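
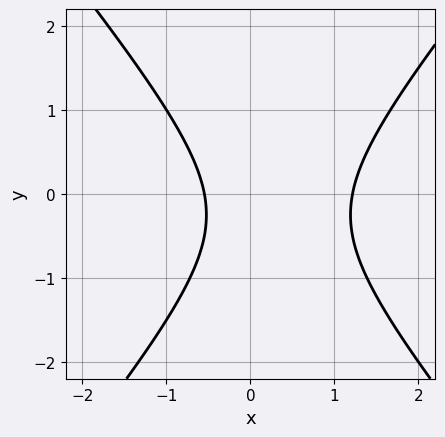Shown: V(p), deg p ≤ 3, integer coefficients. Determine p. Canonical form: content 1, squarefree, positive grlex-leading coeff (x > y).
3*x^2 - 2*y^2 - 2*x - y - 2

First, the degree is 2 — no degree-1 curve has this shape.
Then, reading off the gridlines: the curve avoids every integer y-axis point in the box.
Finally, the integer polynomial consistent with all of this is the stated p.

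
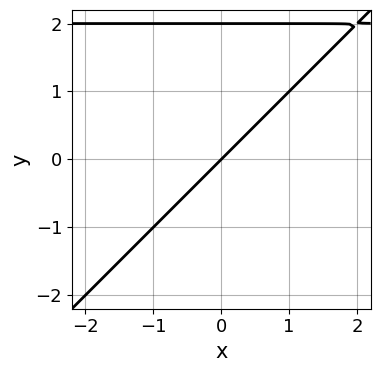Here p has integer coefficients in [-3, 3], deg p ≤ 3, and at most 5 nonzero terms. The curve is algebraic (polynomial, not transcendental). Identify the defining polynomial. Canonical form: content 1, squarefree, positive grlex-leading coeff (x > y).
1. The degree is 2 — the shape is more complex than any degree-1 curve.
2. From the axis intercepts and sections: among the integer gridlines, it crosses the y-axis at y ∈ {0, 2}; it crosses the x-axis at the gridline x = 0.
3. Putting this together gives p.

x*y - y^2 - 2*x + 2*y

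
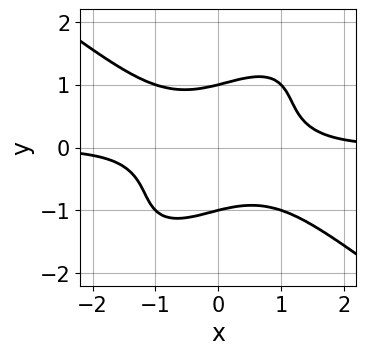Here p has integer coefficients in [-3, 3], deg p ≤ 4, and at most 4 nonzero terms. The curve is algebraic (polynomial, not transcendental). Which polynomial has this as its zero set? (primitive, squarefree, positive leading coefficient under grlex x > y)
x^3*y - x*y^3 + y^4 - 1

Degree: the shape is more complex than any degree-3 curve, so deg p = 4.
Reading off the gridlines: the y-axis gridline crossings are at y ∈ {-1, 1}; no x-intercept at any integer in the box.
Solving for integer coefficients yields p as stated.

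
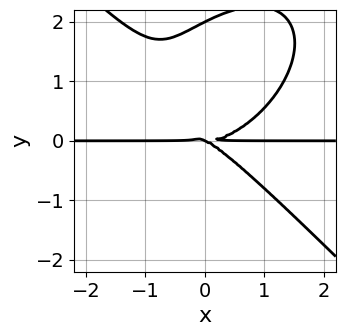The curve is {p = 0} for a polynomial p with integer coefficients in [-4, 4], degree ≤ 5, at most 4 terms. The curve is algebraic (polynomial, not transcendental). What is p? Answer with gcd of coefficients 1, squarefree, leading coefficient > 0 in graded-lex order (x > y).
x^3*y + y^4 - x*y^2 - 2*y^3

1. Degree: the shape is more complex than any degree-3 curve, so deg p = 4.
2. Against the integer gridlines: among the integer gridlines, it crosses the y-axis at y ∈ {0, 2}; the visible x-axis segment lies entirely on the curve.
3. The integer polynomial consistent with all of this is the stated p.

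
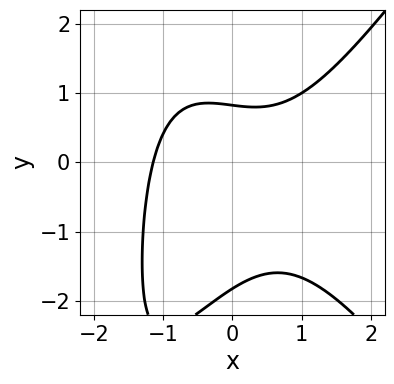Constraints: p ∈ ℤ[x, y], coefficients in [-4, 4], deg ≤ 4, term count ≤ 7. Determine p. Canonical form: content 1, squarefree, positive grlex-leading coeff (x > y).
2*x^3 - x*y^2 - 2*y^2 - 2*y + 3

1. The degree is 3 — the shape is more complex than any degree-2 curve.
2. Putting this together gives p.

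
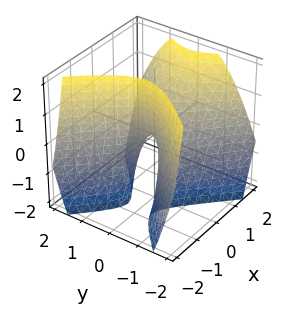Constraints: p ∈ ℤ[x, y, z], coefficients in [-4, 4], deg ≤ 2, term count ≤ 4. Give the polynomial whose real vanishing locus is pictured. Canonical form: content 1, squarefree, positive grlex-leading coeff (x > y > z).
(a) deg p = 2. No degree-1 surface has this shape.
(b) Against the integer gridlines: it crosses the x-axis at the gridline x = 0; it crosses the y-axis at the gridline y = 0; one z-axis crossing is at z = 0.
(c) Together with the visible shape, these determine p as stated.

3*x^2 - 2*x*z - 3*y^2 - z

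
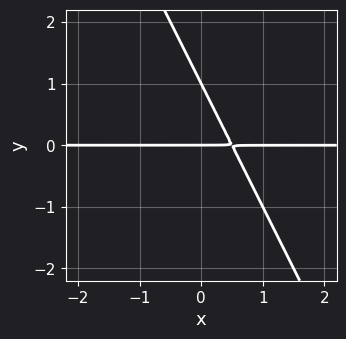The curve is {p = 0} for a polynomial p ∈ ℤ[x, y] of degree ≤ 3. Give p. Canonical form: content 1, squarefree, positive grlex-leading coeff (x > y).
(a) The degree is 2 — a generic line meets the curve in up to 2 points.
(b) From the visible intercepts: among the integer gridlines, it crosses the y-axis at y ∈ {0, 1}; every point of the x-axis in the box is on the curve.
(c) Matching integer coefficients to the picture gives p.

2*x*y + y^2 - y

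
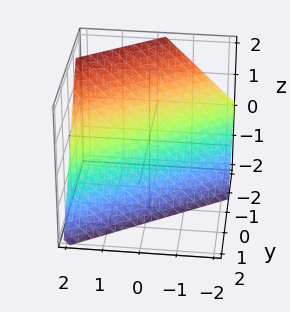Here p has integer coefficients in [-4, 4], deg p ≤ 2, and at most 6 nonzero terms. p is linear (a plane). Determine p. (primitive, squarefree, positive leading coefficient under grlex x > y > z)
First, the degree is 1 — the surface is flat (a plane).
Then, against the integer gridlines: it crosses the z-axis at the gridline z = -1; it meets the x-axis at x = 1 (among the integer gridlines).
Finally, assembling these constraints gives the stated polynomial.

2*x - 3*y - 2*z - 2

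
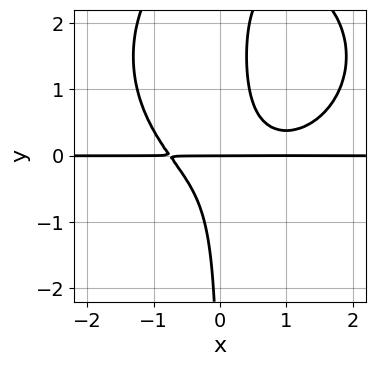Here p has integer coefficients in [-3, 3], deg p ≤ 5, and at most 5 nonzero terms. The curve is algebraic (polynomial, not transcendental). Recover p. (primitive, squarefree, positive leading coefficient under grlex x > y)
(a) deg p = 4. A generic line meets the curve in up to 4 points.
(b) Observable constraints: it meets the y-axis at y = 0 (among the integer gridlines); the visible x-axis segment lies entirely on the curve.
(c) The integer polynomial consistent with all of this is the stated p.

x^3*y + x*y^3 - x^2*y - 3*x*y^2 + y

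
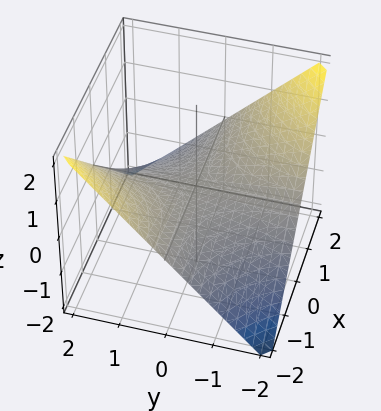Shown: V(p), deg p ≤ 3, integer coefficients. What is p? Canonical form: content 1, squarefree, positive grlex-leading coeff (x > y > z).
x*y + 2*z

1. Degree: a saddle surface; a quadric, so deg p = 2.
2. Reading off the gridlines: the visible y-axis segment lies entirely on the surface; it crosses the z-axis at the gridline z = 0; every point of the x-axis in the box is on the surface.
3. Matching integer coefficients to the picture gives p.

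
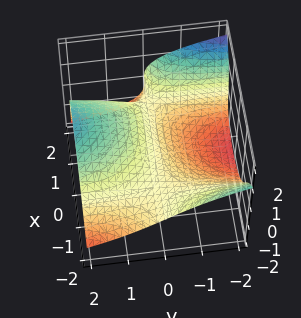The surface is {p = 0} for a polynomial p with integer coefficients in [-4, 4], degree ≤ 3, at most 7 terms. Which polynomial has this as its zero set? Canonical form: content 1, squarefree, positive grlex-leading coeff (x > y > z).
x^2*y + z^3 - x*z - 2*y + 2*z

Degree: no degree-2 surface has this shape, so deg p = 3.
Reading off the gridlines: one y-axis crossing is at y = 0; the visible x-axis segment lies entirely on the surface.
Together with the visible shape, these determine p as stated.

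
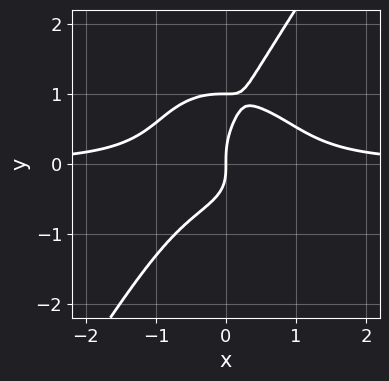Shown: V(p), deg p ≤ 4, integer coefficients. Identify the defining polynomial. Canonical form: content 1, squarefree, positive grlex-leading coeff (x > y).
3*x^3*y + 2*x*y^3 - 2*y^4 + 2*y^3 - 2*x

1. deg p = 4.
2. Reading off the gridlines: it crosses the x-axis at the gridline x = 0; among the integer gridlines, it crosses the y-axis at y ∈ {0, 1}.
3. Putting this together gives p.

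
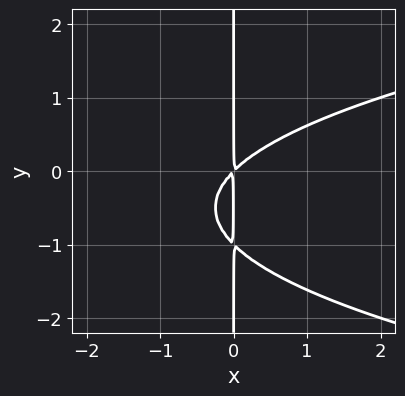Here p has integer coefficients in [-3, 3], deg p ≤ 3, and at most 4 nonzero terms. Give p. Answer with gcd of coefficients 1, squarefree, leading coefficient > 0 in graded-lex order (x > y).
x*y^2 - x^2 + x*y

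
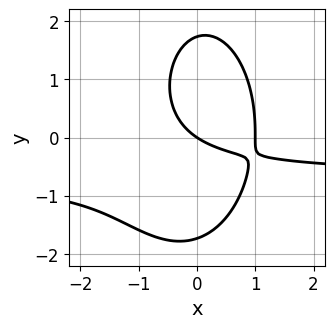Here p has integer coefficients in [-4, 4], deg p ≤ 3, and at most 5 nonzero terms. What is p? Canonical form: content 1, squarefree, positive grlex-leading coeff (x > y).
3*x^2*y + y^3 + 2*x^2 - 2*x - 3*y

1. deg p = 3. No degree-2 curve has this shape.
2. Checking where it meets the axes: among the integer gridlines, it crosses the x-axis at x ∈ {0, 1}; it crosses the y-axis at the gridline y = 0.
3. These observations pin down the coefficients.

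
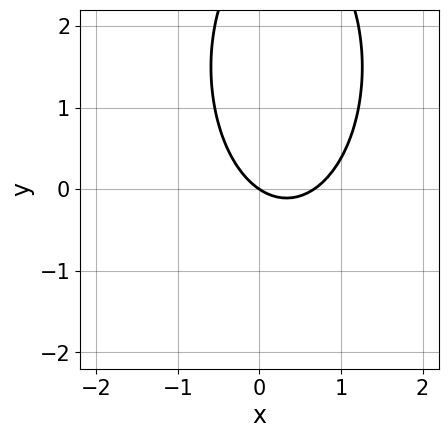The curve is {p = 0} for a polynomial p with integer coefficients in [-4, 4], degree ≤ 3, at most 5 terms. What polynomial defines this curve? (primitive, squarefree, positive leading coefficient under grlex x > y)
3*x^2 + y^2 - 2*x - 3*y

1. The degree is 2 — no degree-1 curve has this shape.
2. Against the integer gridlines: it meets the x-axis at x = 0 (among the integer gridlines); it crosses the y-axis at the gridline y = 0.
3. Assembling these constraints gives the stated polynomial.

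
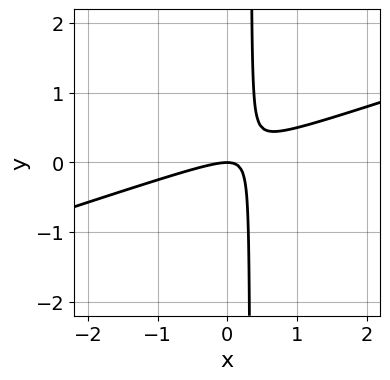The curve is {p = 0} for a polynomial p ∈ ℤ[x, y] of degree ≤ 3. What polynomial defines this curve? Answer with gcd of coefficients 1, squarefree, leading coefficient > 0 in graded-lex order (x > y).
x^2 - 3*x*y + y

(a) Degree: no degree-1 curve has this shape, so deg p = 2.
(b) Observable constraints: it meets the x-axis at x = 0 (among the integer gridlines); one y-axis crossing is at y = 0.
(c) Fitting integer coefficients to these (and the overall shape) gives p.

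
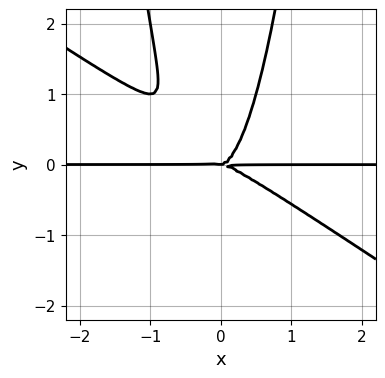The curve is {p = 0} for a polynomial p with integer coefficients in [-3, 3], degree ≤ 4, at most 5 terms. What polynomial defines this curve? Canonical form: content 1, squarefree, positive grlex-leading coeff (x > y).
2*x^3*y + 3*x^2*y^2 - y^3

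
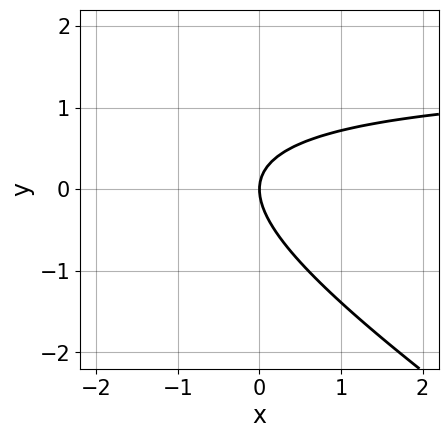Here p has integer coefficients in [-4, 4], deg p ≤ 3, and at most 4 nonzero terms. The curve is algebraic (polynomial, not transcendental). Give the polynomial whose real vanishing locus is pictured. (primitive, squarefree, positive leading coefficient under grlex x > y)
deg p = 2.
From the visible intercepts: it meets the x-axis at x = 0 (among the integer gridlines); one y-axis crossing is at y = 0.
Matching integer coefficients to the picture gives p.

2*x*y + 3*y^2 - 3*x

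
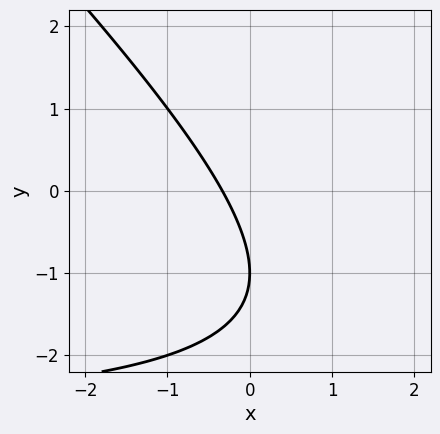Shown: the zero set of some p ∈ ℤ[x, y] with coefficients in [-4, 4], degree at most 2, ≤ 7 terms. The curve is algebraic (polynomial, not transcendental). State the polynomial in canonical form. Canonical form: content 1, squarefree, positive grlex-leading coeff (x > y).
1. The degree is 2 — no degree-1 curve has this shape.
2. From the visible intercepts: it crosses the y-axis at the gridline y = -1.
3. Assembling these constraints gives the stated polynomial.

x*y + y^2 + 3*x + 2*y + 1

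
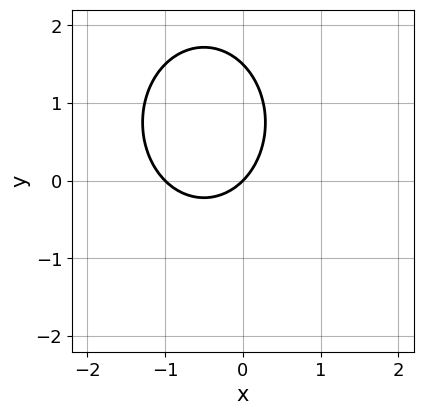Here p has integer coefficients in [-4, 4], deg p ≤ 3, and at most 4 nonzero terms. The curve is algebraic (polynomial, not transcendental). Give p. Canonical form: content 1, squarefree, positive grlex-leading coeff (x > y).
1. Degree: no degree-1 curve has this shape, so deg p = 2.
2. Checking where it meets the axes: one y-axis crossing is at y = 0; among the integer gridlines, it crosses the x-axis at x ∈ {-1, 0}.
3. Matching integer coefficients to the picture gives p.

3*x^2 + 2*y^2 + 3*x - 3*y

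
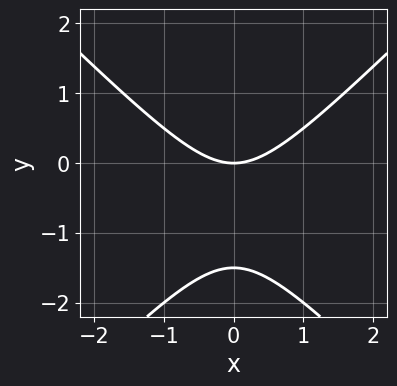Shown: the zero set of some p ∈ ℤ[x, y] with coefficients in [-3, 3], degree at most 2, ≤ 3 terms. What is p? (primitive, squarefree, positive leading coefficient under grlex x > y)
2*x^2 - 2*y^2 - 3*y

First, deg p = 2. A generic line meets the curve in up to 2 points.
Then, symmetries: the x ↦ −x reflection is a symmetry, so x appears only in even powers.
Then, from the visible intercepts: it meets the y-axis at y = 0 (among the integer gridlines); it crosses the x-axis at the gridline x = 0.
Finally, solving for integer coefficients yields p as stated.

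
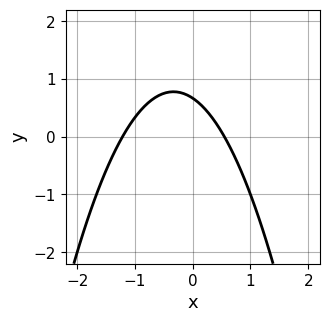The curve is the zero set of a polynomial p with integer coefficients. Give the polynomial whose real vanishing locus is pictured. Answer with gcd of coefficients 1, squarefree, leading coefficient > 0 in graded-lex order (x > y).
(a) Degree: a generic line meets the curve in up to 2 points, so deg p = 2.
(b) Solving for integer coefficients yields p as stated.

3*x^2 + 2*x + 3*y - 2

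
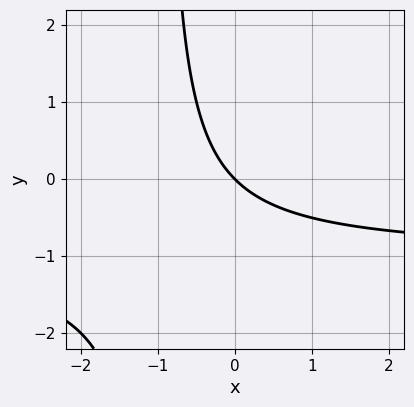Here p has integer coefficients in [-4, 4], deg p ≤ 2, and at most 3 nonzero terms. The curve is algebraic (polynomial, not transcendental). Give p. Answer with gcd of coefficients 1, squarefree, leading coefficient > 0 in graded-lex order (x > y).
x*y + x + y

1. Degree: a generic line meets the curve in up to 2 points, so deg p = 2.
2. Observable constraints: one y-axis crossing is at y = 0; it meets the x-axis at x = 0 (among the integer gridlines).
3. Together with the visible shape, these determine p as stated.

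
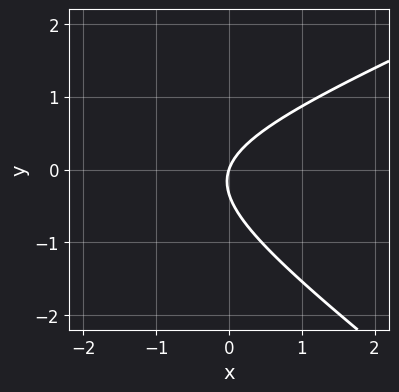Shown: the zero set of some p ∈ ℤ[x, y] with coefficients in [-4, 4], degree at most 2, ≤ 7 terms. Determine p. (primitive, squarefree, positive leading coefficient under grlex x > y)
x^2 - x*y - 3*y^2 + 3*x - y

First, the degree is 2 — the shape is more complex than any degree-1 curve.
Then, observable constraints: it meets the x-axis at x = 0 (among the integer gridlines); one y-axis crossing is at y = 0.
Finally, together with the visible shape, these determine p as stated.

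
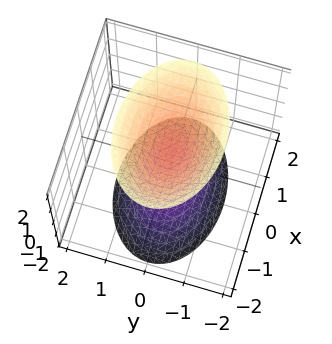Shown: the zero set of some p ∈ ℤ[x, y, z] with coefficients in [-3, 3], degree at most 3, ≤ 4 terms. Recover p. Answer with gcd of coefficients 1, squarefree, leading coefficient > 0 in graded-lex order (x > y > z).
First, there are 2 components.
Then, deg p = 2.
Then, symmetries: it's symmetric under y → −y, forcing even powers of y; mirror symmetry z ↦ −z ⇒ only even powers of z; mirror symmetry x ↦ −x ⇒ only even powers of x.
Next, from the axis intercepts and sections: the z-axis gridline crossings are at z ∈ {-1, 1}; the surface avoids every integer y-axis point in the box; the surface avoids every integer x-axis point in the box.
Finally, solving for integer coefficients yields p as stated.

x^2 + 2*y^2 - z^2 + 1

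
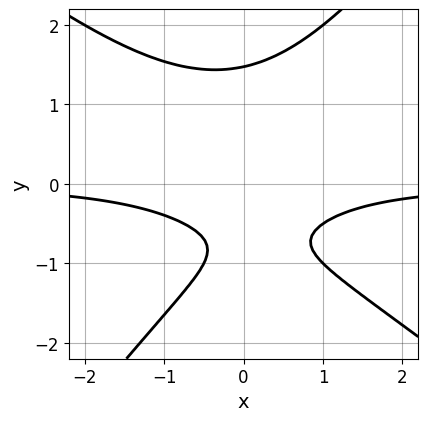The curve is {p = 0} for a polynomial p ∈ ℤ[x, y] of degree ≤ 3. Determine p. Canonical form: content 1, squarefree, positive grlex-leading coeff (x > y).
2*x^2*y + x*y^2 - 2*y^3 + 3*y + 2

(a) deg p = 3. No degree-2 curve has this shape.
(b) Observable constraints: it misses every integer gridline on the x-axis.
(c) Matching integer coefficients to the picture gives p.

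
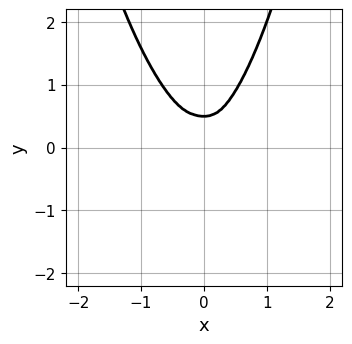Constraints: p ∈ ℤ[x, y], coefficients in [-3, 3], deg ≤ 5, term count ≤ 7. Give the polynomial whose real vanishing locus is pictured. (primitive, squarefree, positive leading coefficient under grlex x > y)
2*x^4 + x^3*y + 2*x^2*y^2 - 2*y^3 + y^2

First, deg p = 4. No degree-3 curve has this shape.
Finally, putting this together gives p.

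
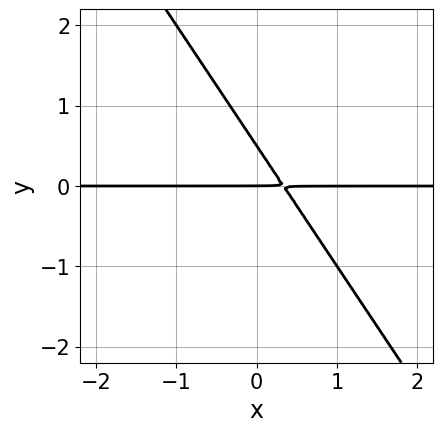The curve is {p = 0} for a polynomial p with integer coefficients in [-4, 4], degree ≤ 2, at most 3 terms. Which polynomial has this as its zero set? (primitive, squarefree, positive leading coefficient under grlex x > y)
3*x*y + 2*y^2 - y

First, deg p = 2.
Then, against the integer gridlines: it meets the y-axis at y = 0 (among the integer gridlines); the visible x-axis segment lies entirely on the curve.
Finally, together with the visible shape, these determine p as stated.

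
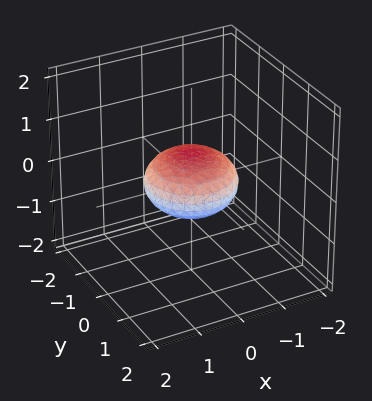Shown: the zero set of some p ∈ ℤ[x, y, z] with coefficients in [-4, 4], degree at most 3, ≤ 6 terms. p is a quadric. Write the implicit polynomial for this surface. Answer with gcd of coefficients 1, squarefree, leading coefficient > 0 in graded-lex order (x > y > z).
x^2 + y^2 + 2*z^2 - 1

1. Degree: a closed, bounded, convex surface; a quadric, so deg p = 2.
2. Symmetries: it's symmetric under z → −z, forcing even powers of z; the z-axis is an axis of rotation, so x and y enter only as x² + y².
3. From the visible intercepts: a circular section at z = 0 has radius exactly 1; the x-axis gridline crossings are at x ∈ {-1, 1}.
4. Solving for integer coefficients yields p as stated. Check: (0, -1, 0) on the y-axis lies on the surface, and p(0, -1, 0) = 0. ✓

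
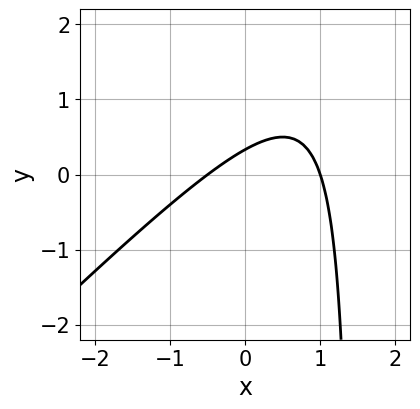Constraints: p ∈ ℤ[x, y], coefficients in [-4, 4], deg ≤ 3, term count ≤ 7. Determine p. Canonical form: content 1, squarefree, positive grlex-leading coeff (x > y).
The degree is 2 — a generic line meets the curve in up to 2 points.
Observable constraints: it meets the x-axis at x = 1 (among the integer gridlines).
Putting this together gives p.

2*x^2 - 2*x*y - x + 3*y - 1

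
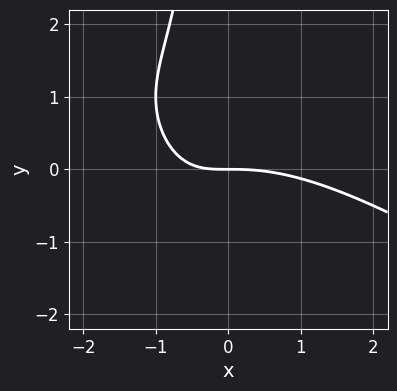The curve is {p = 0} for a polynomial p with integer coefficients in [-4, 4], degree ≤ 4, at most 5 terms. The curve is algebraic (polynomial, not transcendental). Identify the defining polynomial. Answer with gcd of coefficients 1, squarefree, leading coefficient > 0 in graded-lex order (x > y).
First, degree: the shape is more complex than any degree-2 curve, so deg p = 3.
Then, from the visible intercepts: it crosses the x-axis at the gridline x = 0; one y-axis crossing is at y = 0.
Finally, putting this together gives p.

x^3 + 2*x^2*y + x*y^2 + 3*x*y + 3*y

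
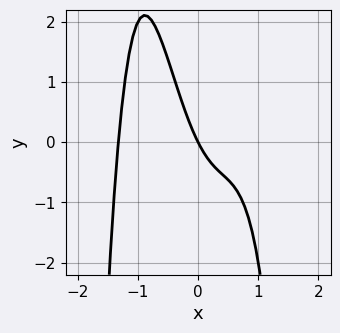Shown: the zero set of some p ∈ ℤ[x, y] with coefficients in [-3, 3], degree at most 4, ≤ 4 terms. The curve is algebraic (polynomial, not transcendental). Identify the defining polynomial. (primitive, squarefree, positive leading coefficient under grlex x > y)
2*x^4 - 2*x^2 + 2*x + y

(a) The degree is 4 — a generic line meets the curve in up to 4 points.
(b) Checking where it meets the axes: one y-axis crossing is at y = 0; one x-axis crossing is at x = 0.
(c) Fitting integer coefficients to these (and the overall shape) gives p.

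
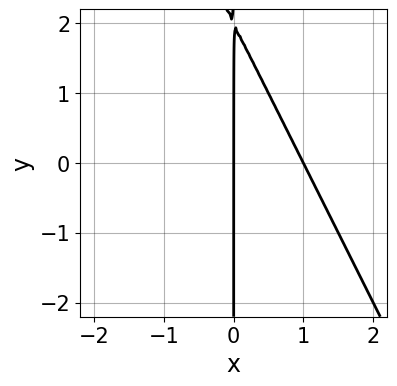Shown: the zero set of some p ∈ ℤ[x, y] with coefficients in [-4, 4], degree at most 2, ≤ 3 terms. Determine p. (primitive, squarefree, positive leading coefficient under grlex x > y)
2*x^2 + x*y - 2*x

1. deg p = 2. No degree-1 curve has this shape.
2. From the axis intercepts and sections: among the integer gridlines, it crosses the x-axis at x ∈ {0, 1}; the visible y-axis segment lies entirely on the curve.
3. Fitting integer coefficients to these (and the overall shape) gives p.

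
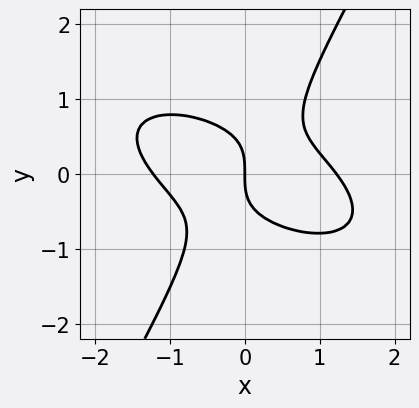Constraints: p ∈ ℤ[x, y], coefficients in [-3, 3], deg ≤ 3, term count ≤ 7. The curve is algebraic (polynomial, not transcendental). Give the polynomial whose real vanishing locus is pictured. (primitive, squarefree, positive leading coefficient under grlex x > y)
2*x^3 + 3*x^2*y + 3*x*y^2 - 3*y^3 - 3*x

(a) The degree is 3 — no degree-2 curve has this shape.
(b) From the axis intercepts and sections: one x-axis crossing is at x = 0; it meets the y-axis at y = 0 (among the integer gridlines).
(c) Solving for integer coefficients yields p as stated.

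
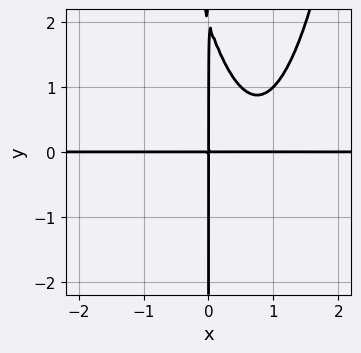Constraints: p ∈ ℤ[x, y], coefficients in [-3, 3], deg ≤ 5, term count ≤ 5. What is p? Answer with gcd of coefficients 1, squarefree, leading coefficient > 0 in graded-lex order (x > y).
2*x^3*y - 3*x^2*y - x*y^2 + 2*x*y

deg p = 4. No degree-3 curve has this shape.
From the axis intercepts and sections: every point of the y-axis in the box is on the curve; the visible x-axis segment lies entirely on the curve.
These observations pin down the coefficients.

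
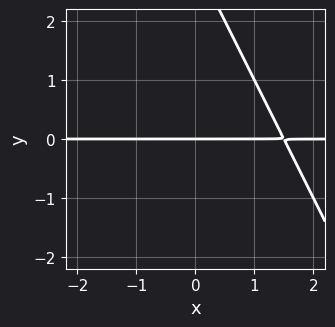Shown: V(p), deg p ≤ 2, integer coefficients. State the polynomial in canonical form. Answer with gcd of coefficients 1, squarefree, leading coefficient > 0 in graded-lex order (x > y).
2*x*y + y^2 - 3*y

(a) The degree is 2 — the shape is more complex than any degree-1 curve.
(b) Observable constraints: every point of the x-axis in the box is on the curve; one y-axis crossing is at y = 0.
(c) These observations pin down the coefficients.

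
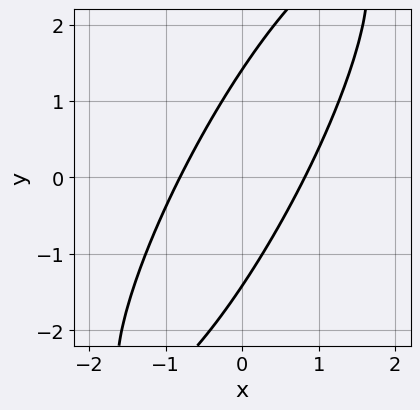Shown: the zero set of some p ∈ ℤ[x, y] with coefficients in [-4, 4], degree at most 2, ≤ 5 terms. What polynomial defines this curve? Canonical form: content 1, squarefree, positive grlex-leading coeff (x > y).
First, deg p = 2. No degree-1 curve has this shape.
Finally, putting this together gives p.

3*x^2 - 3*x*y + y^2 - 2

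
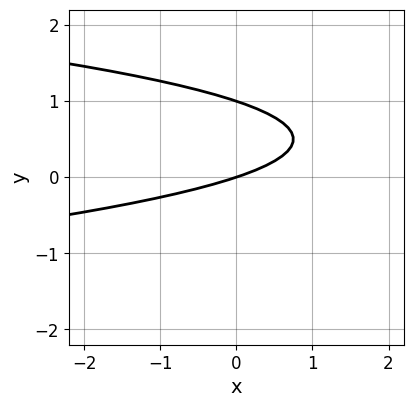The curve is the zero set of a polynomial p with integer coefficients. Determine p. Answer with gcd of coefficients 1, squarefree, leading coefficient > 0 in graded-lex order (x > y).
1. Degree: the shape is more complex than any degree-1 curve, so deg p = 2.
2. From the visible intercepts: among the integer gridlines, it crosses the y-axis at y ∈ {0, 1}; it crosses the x-axis at the gridline x = 0.
3. The integer polynomial consistent with all of this is the stated p.

3*y^2 + x - 3*y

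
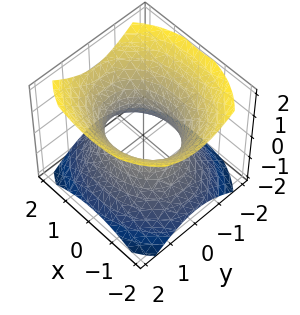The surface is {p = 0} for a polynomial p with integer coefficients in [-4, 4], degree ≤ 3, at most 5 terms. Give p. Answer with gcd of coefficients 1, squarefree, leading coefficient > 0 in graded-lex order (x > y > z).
2*x^2 + 3*y^2 - 3*z^2 - 3

First, degree: an hourglass — one-sheet hyperboloid; a quadric, so deg p = 2.
Then, symmetries: the z ↦ −z reflection is a symmetry, so z appears only in even powers; mirror symmetry x ↦ −x ⇒ only even powers of x; mirror symmetry y ↦ −y ⇒ only even powers of y.
Then, reading off the gridlines: among the integer gridlines, it crosses the y-axis at y ∈ {-1, 1}; it misses every integer gridline on the z-axis.
Finally, these observations pin down the coefficients.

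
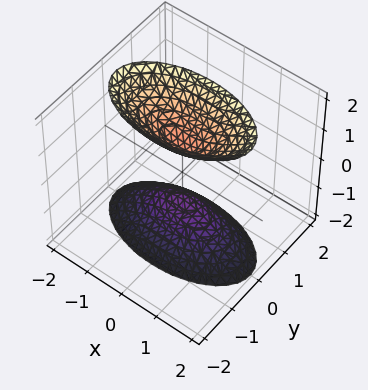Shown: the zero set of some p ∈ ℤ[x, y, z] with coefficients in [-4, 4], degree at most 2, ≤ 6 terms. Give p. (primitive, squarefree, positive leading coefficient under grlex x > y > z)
x^2 + 3*y^2 - z^2 + 1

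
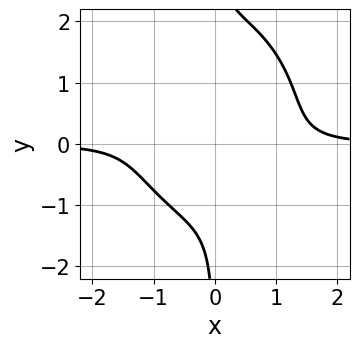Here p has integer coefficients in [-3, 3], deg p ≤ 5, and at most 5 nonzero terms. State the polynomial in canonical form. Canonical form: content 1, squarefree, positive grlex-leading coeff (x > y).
3*x^3*y + 2*x*y^3 - 2*x*y^2 - 3*x*y - 2

First, the degree is 4 — a generic line meets the curve in up to 4 points.
Then, reading off the gridlines: it misses every integer gridline on the y-axis; no x-intercept at any integer in the box.
Finally, together with the visible shape, these determine p as stated.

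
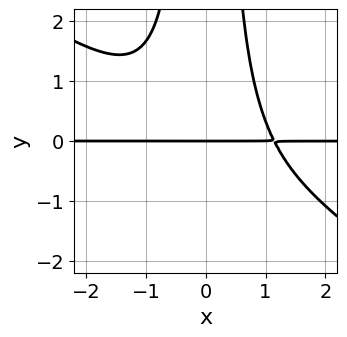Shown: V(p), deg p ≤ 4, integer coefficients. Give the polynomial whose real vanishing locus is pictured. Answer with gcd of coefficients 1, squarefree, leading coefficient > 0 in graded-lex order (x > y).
2*x^3*y + 3*x^2*y^2 - 3*y

deg p = 4.
From the axis intercepts and sections: the visible x-axis segment lies entirely on the curve; it meets the y-axis at y = 0 (among the integer gridlines).
Together with the visible shape, these determine p as stated.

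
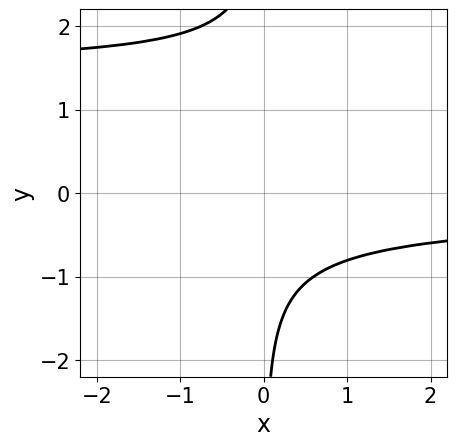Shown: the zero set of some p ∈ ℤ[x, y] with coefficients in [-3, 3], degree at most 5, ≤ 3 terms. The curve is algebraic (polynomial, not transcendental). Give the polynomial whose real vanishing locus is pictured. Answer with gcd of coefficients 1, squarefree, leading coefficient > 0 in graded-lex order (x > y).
1. The degree is 4 — the shape is more complex than any degree-3 curve.
2. From the visible intercepts: no y-intercept at any integer in the box; it misses every integer gridline on the x-axis.
3. Solving for integer coefficients yields p as stated.

2*x*y^3 - 3*x*y^2 + 3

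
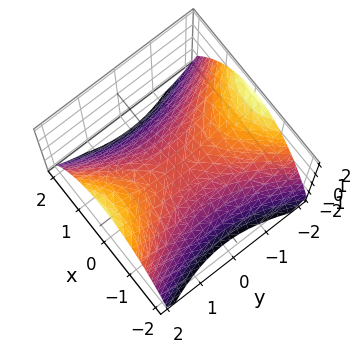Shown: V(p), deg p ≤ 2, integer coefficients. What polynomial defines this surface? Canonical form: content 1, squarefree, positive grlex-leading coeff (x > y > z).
2*x^2 - y^2 + 3*z

Degree: a saddle surface; a quadric, so deg p = 2.
Symmetries: the y ↦ −y reflection is a symmetry, so y appears only in even powers; mirror symmetry x ↦ −x ⇒ only even powers of x.
Checking where it meets the axes: it crosses the x-axis at the gridline x = 0; it crosses the y-axis at the gridline y = 0; it crosses the z-axis at the gridline z = 0.
The integer polynomial consistent with all of this is the stated p.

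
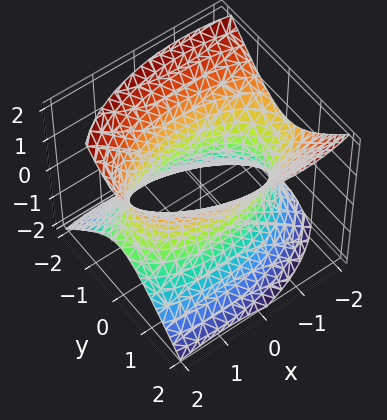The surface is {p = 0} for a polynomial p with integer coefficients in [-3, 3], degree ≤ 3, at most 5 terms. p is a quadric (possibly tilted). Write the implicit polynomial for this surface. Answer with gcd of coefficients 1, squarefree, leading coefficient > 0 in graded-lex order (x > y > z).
First, degree: the shape is more complex than any degree-1 surface, so deg p = 2.
Next, checking where it meets the axes: no z-intercept at any integer in the box; the y-axis gridline crossings are at y ∈ {-1, 1}.
Finally, matching integer coefficients to the picture gives p.

x^2 + x*z + 3*y^2 - 2*z^2 - 3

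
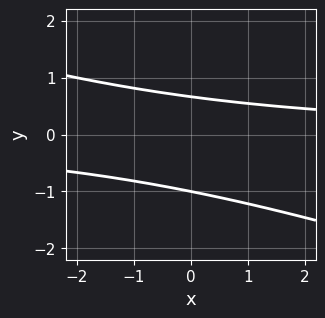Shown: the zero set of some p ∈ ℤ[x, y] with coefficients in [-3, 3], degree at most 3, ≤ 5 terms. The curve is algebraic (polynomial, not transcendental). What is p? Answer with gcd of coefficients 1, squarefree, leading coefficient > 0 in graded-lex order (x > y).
x*y + 3*y^2 + y - 2

Degree: a generic line meets the curve in up to 2 points, so deg p = 2.
From the axis intercepts and sections: one y-axis crossing is at y = -1; it misses every integer gridline on the x-axis.
Solving for integer coefficients yields p as stated.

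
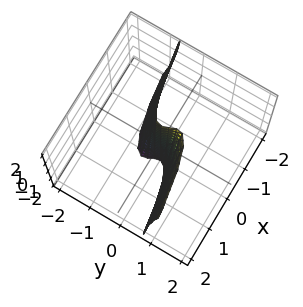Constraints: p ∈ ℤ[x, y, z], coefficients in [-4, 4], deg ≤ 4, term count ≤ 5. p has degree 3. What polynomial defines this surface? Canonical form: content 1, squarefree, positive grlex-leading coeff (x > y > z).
The degree is 3 — the shape is more complex than any degree-2 surface.
From the visible intercepts: one y-axis crossing is at y = 0; the visible z-axis segment lies entirely on the surface; it crosses the x-axis at the gridline x = 0.
Together with the visible shape, these determine p as stated.

3*y^3 - y^2*z - x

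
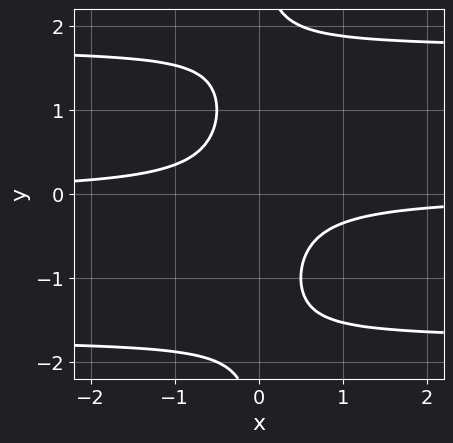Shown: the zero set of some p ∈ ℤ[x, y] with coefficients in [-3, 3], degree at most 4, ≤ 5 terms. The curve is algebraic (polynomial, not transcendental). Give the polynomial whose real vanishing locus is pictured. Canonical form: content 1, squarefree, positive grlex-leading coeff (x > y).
The degree is 4 — the shape is more complex than any degree-3 curve.
Reading off the gridlines: the curve avoids every integer y-axis point in the box; no x-intercept at any integer in the box.
Solving for integer coefficients yields p as stated.

x*y^3 - 3*x*y - 1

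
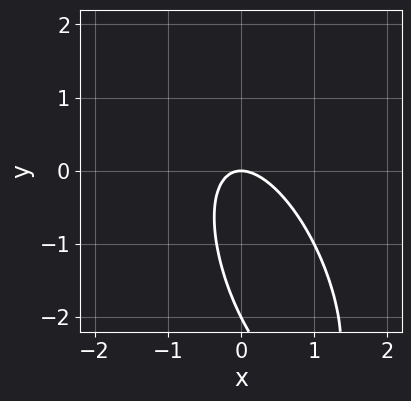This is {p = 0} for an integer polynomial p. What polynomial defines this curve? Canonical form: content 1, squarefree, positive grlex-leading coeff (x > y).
deg p = 2. The shape is more complex than any degree-1 curve.
Checking where it meets the axes: it meets the x-axis at x = 0 (among the integer gridlines); among the integer gridlines, it crosses the y-axis at y ∈ {-2, 0}.
Assembling these constraints gives the stated polynomial.

3*x^2 + 2*x*y + y^2 + 2*y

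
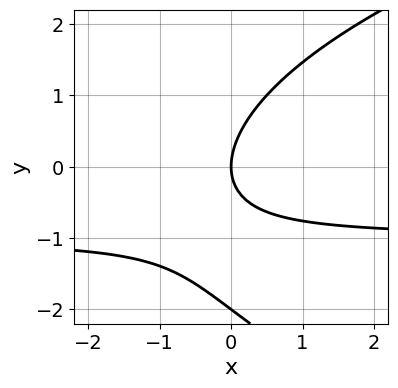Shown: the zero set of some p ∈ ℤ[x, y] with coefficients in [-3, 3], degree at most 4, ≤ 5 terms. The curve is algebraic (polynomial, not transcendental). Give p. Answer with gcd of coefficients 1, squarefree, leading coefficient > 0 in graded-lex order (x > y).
1. Degree: a generic line meets the curve in up to 3 points, so deg p = 3.
2. Reading off the gridlines: the y-axis gridline crossings are at y ∈ {-2, 0}; it meets the x-axis at x = 0 (among the integer gridlines).
3. Fitting integer coefficients to these (and the overall shape) gives p.

y^3 - 3*x*y + 2*y^2 - 3*x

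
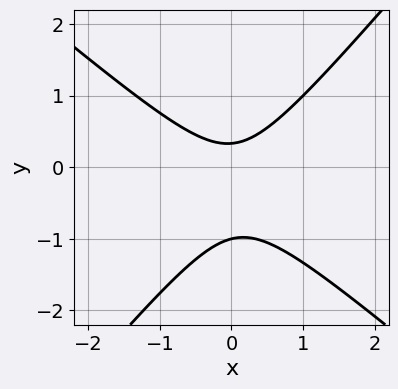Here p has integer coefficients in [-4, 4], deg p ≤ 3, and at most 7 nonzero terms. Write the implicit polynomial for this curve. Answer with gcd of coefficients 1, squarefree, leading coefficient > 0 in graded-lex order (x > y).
(a) deg p = 2. No degree-1 curve has this shape.
(b) From the axis intercepts and sections: no x-intercept at any integer in the box; it crosses the y-axis at the gridline y = -1.
(c) Fitting integer coefficients to these (and the overall shape) gives p.

3*x^2 + x*y - 3*y^2 - 2*y + 1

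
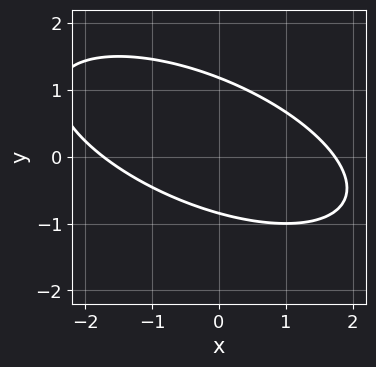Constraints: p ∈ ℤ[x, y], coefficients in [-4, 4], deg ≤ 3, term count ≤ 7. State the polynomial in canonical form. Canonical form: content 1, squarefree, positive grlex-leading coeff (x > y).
x^2 + 2*x*y + 3*y^2 - y - 3

First, deg p = 2. No degree-1 curve has this shape.
Finally, solving for integer coefficients yields p as stated.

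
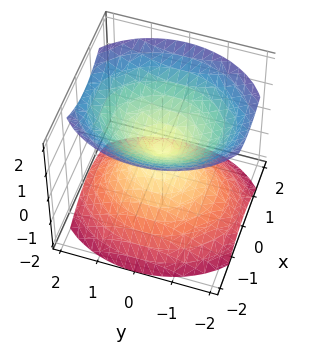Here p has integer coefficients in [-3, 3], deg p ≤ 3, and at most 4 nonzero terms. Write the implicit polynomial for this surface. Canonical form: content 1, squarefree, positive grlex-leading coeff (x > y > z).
3*x^2 + 2*y^2 - 3*z^2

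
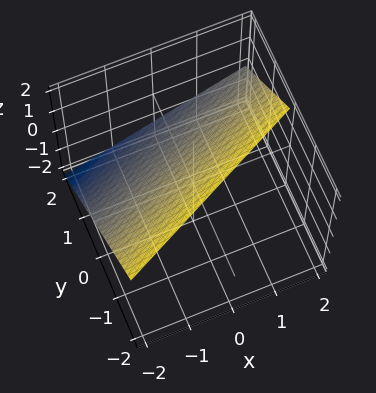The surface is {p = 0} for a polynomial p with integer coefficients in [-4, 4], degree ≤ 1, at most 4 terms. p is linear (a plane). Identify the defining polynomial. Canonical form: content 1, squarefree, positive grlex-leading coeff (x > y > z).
(a) deg p = 1. Every cross-section is a straight line — this is a plane.
(b) Against the integer gridlines: one y-axis crossing is at y = 1; it crosses the z-axis at the gridline z = 1; it crosses the x-axis at the gridline x = -2.
(c) Fitting integer coefficients to these (and the overall shape) gives p.

x - 2*y - 2*z + 2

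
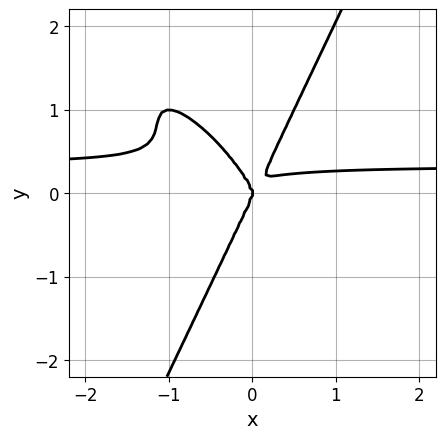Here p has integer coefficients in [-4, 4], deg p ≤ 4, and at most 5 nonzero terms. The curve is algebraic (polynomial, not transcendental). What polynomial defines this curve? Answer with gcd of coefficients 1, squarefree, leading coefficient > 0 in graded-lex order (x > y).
3*x^3*y + 3*x^2*y^2 - y^4 - x^3

First, degree: a generic line meets the curve in up to 4 points, so deg p = 4.
Then, reading off the gridlines: one y-axis crossing is at y = 0; one x-axis crossing is at x = 0.
Finally, the integer polynomial consistent with all of this is the stated p.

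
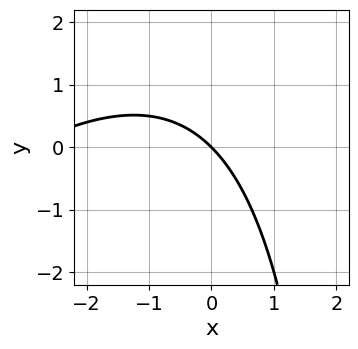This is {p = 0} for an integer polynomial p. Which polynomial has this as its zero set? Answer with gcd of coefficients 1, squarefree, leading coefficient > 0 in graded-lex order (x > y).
Degree: the shape is more complex than any degree-1 curve, so deg p = 2.
Reading off the gridlines: it meets the y-axis at y = 0 (among the integer gridlines); it meets the x-axis at x = 0 (among the integer gridlines).
Fitting integer coefficients to these (and the overall shape) gives p.

x^2 - x*y + 3*x + 3*y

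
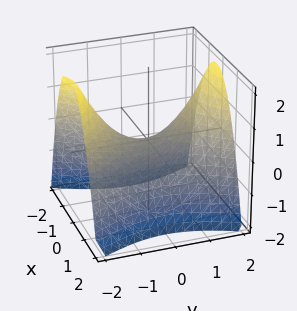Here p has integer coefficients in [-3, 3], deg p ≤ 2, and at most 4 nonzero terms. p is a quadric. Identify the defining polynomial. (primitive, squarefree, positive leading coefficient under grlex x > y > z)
2*x^2 - y^2 + 2*z

(a) Degree: a saddle surface; a quadric, so deg p = 2.
(b) Symmetries: it's symmetric under y → −y, forcing even powers of y; it's symmetric under x → −x, forcing even powers of x.
(c) From the axis intercepts and sections: it crosses the z-axis at the gridline z = 0; one y-axis crossing is at y = 0.
(d) Matching integer coefficients to the picture gives p.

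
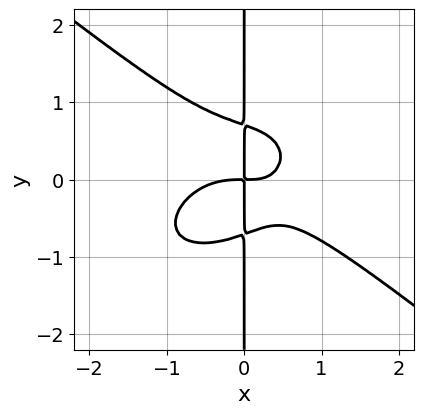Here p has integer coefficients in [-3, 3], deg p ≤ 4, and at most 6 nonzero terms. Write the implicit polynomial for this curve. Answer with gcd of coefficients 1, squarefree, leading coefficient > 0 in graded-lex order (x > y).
deg p = 4. The shape is more complex than any degree-3 curve.
From the visible intercepts: every point of the y-axis in the box is on the curve.
Matching integer coefficients to the picture gives p.

x^4 + 2*x*y^3 + x^2*y - x*y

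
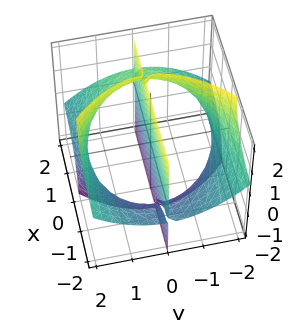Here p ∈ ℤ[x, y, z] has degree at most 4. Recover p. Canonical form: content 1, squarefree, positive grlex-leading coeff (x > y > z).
2*x*y*z + y^3 - 3*y

There are 2 components. They look like related sheets of one shape, so recover p as a whole.
Degree: the shape is more complex than any degree-2 surface, so deg p = 3.
Reading off the gridlines: it meets the y-axis at y = 0 (among the integer gridlines); the visible x-axis segment lies entirely on the surface; every point of the z-axis in the box is on the surface.
Solving for integer coefficients yields p as stated.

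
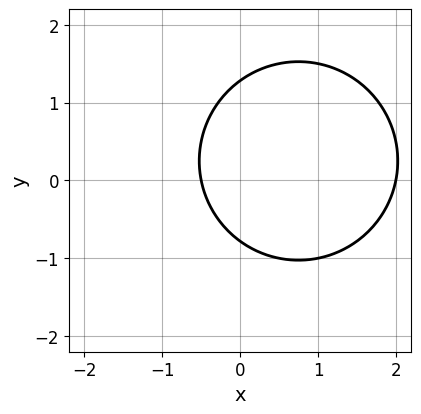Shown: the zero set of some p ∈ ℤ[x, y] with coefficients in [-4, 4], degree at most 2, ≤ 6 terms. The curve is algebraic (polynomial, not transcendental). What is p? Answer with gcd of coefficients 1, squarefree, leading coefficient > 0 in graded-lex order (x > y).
2*x^2 + 2*y^2 - 3*x - y - 2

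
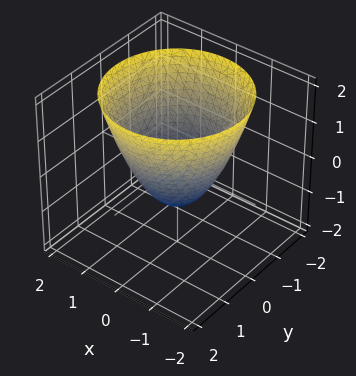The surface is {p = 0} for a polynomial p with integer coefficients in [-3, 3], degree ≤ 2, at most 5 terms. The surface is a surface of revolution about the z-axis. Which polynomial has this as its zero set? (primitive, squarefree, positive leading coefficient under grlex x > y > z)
deg p = 2. A generic line meets the surface in up to 2 points.
By symmetry, every cross-section ⟂ z is a circle, so x, y appear only via x² + y².
From the axis intercepts and sections: among the integer gridlines, it crosses the y-axis at y ∈ {-1, 1}; among the integer gridlines, it crosses the x-axis at x ∈ {-1, 1}.
Matching integer coefficients to the picture gives p. Check: (0, 0, -1) on the z-axis lies on the surface, and p(0, 0, -1) = 0. ✓

x^2 + y^2 - z - 1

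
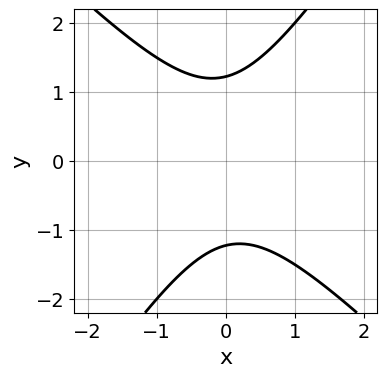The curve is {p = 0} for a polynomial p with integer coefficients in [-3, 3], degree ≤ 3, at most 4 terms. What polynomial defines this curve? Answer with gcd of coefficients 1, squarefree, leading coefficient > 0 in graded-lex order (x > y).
1. deg p = 2. The shape is more complex than any degree-1 curve.
2. Reading off the gridlines: no x-intercept at any integer in the box.
3. Fitting integer coefficients to these (and the overall shape) gives p.

3*x^2 + x*y - 2*y^2 + 3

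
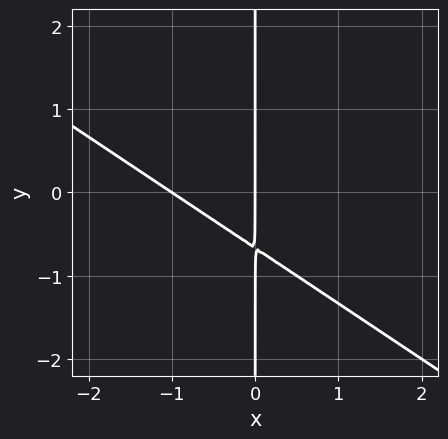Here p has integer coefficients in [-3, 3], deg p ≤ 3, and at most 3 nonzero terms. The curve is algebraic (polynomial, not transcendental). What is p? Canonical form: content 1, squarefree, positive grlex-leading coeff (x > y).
2*x^2 + 3*x*y + 2*x

1. deg p = 2. The shape is more complex than any degree-1 curve.
2. Observable constraints: among the integer gridlines, it crosses the x-axis at x ∈ {-1, 0}; the visible y-axis segment lies entirely on the curve.
3. Fitting integer coefficients to these (and the overall shape) gives p.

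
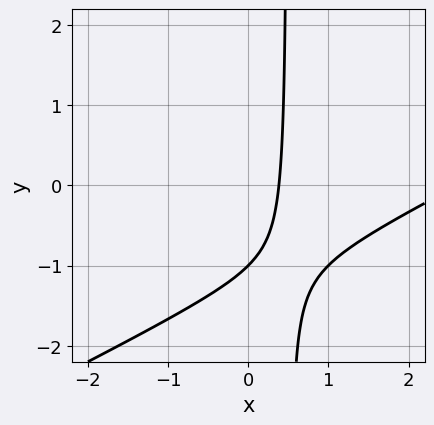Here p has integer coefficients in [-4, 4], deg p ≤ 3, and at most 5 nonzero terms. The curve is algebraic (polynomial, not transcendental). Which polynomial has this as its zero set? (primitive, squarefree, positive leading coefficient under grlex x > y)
x^2 - 2*x*y - 3*x + y + 1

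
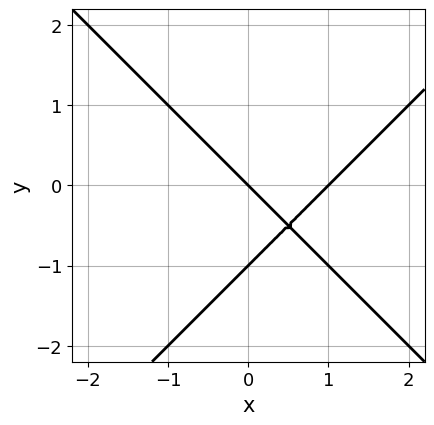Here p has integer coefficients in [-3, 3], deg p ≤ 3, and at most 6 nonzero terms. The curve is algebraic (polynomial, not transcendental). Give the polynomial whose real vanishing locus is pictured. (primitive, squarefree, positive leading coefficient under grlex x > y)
x^2 - y^2 - x - y

First, deg p = 2.
Next, observable constraints: among the integer gridlines, it crosses the x-axis at x ∈ {0, 1}; among the integer gridlines, it crosses the y-axis at y ∈ {-1, 0}.
Finally, these observations pin down the coefficients.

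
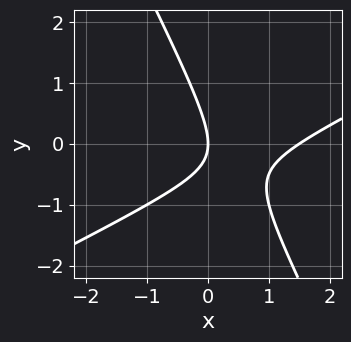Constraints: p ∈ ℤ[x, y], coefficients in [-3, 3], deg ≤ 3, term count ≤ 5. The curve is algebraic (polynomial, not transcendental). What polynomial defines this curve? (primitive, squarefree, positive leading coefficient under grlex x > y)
2*x^2 - 3*x*y - 2*y^2 - 3*x

(a) Degree: a generic line meets the curve in up to 2 points, so deg p = 2.
(b) Against the integer gridlines: it crosses the x-axis at the gridline x = 0; it meets the y-axis at y = 0 (among the integer gridlines).
(c) These observations pin down the coefficients.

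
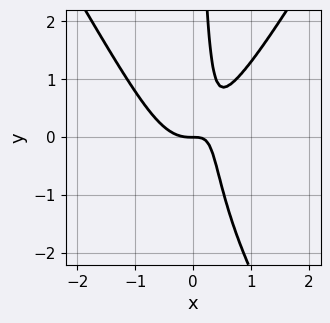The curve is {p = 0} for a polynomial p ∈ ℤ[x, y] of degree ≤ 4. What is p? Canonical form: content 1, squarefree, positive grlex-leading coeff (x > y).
(a) The degree is 3 — a generic line meets the curve in up to 3 points.
(b) Checking where it meets the axes: it meets the x-axis at x = 0 (among the integer gridlines); one y-axis crossing is at y = 0.
(c) These observations pin down the coefficients.

3*x^3 - x*y^2 - 2*x*y + y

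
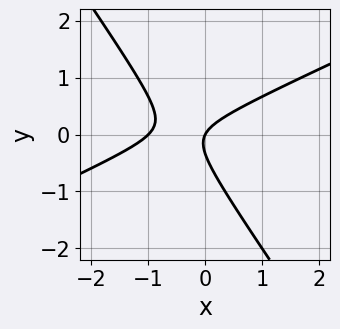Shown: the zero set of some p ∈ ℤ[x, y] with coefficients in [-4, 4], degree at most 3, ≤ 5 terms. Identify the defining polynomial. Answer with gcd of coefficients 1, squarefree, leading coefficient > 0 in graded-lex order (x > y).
2*x^2 - 3*x*y - 3*y^2 + 2*x - y

(a) The degree is 2 — a generic line meets the curve in up to 2 points.
(b) Against the integer gridlines: among the integer gridlines, it crosses the x-axis at x ∈ {-1, 0}; one y-axis crossing is at y = 0.
(c) Assembling these constraints gives the stated polynomial.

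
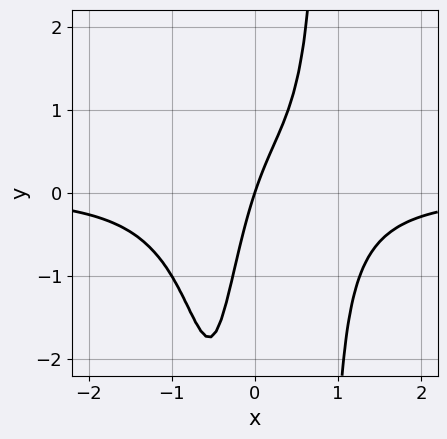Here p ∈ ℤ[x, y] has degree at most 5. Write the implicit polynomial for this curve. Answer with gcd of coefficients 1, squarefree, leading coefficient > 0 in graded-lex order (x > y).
1. deg p = 4. The shape is more complex than any degree-3 curve.
2. Reading off the gridlines: it meets the y-axis at y = 0 (among the integer gridlines); it crosses the x-axis at the gridline x = 0.
3. Matching integer coefficients to the picture gives p.

3*x^3*y - x*y + 3*x - y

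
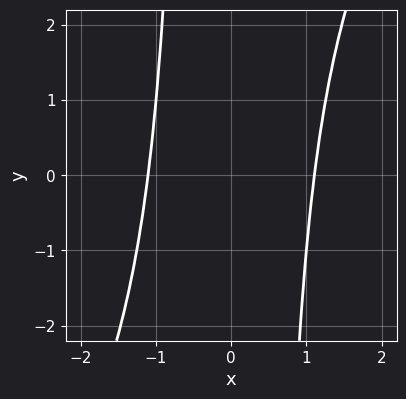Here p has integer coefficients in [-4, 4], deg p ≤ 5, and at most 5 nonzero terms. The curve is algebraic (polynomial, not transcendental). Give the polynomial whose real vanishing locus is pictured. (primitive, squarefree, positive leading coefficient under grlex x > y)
2*x^4 - x^3*y - 3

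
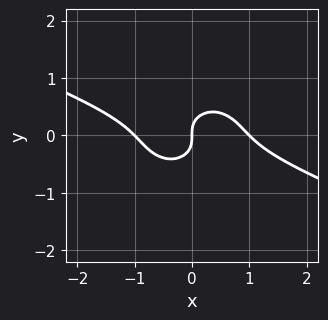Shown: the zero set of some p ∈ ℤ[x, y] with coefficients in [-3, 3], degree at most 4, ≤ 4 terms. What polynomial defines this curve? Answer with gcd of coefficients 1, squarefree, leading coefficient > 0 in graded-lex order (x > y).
Degree: a generic line meets the curve in up to 3 points, so deg p = 3.
From the axis intercepts and sections: it meets the y-axis at y = 0 (among the integer gridlines); among the integer gridlines, it crosses the x-axis at x ∈ {-1, 0, 1}.
Solving for integer coefficients yields p as stated.

x^3 + 2*x^2*y + 3*y^3 - x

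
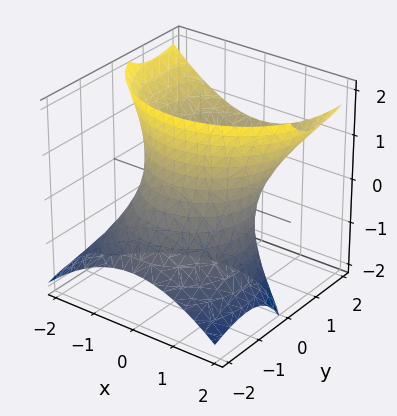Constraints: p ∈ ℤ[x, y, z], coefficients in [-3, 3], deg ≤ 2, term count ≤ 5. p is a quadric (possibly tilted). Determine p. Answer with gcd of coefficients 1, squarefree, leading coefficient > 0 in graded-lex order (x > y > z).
2*x^2 + 2*y^2 - 3*y*z - z^2 - 3

1. deg p = 2.
2. Reading off the gridlines: no z-intercept at any integer in the box.
3. Assembling these constraints gives the stated polynomial.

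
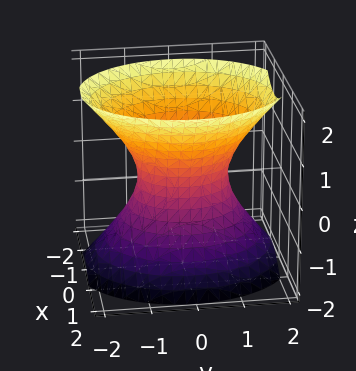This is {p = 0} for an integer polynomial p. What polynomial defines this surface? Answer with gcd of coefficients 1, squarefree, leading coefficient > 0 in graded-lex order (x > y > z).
3*x^2 + 2*y^2 - 2*z^2 - 2

First, deg p = 2. One connected sheet with a waist; a quadric.
Then, symmetries: it's symmetric under z → −z, forcing even powers of z; mirror symmetry y ↦ −y ⇒ only even powers of y; the x ↦ −x reflection is a symmetry, so x appears only in even powers.
Then, from the axis intercepts and sections: the y-axis gridline crossings are at y ∈ {-1, 1}; no z-intercept at any integer in the box.
Finally, fitting integer coefficients to these (and the overall shape) gives p.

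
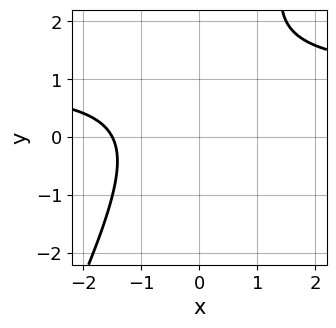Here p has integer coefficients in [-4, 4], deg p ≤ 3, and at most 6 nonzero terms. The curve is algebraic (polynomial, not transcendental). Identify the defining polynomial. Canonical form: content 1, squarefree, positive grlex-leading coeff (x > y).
1. Degree: the shape is more complex than any degree-1 curve, so deg p = 2.
2. Reading off the gridlines: it misses every integer gridline on the y-axis.
3. These observations pin down the coefficients.

2*x*y - y^2 - 2*x + 2*y - 3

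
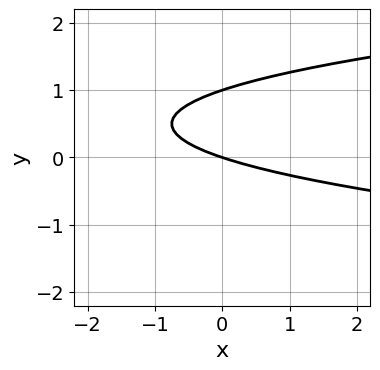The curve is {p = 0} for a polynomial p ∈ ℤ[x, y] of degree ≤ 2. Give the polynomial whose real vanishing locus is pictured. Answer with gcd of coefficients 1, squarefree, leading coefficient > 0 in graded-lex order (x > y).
3*y^2 - x - 3*y

The degree is 2 — a generic line meets the curve in up to 2 points.
Checking where it meets the axes: among the integer gridlines, it crosses the y-axis at y ∈ {0, 1}; it crosses the x-axis at the gridline x = 0.
Matching integer coefficients to the picture gives p.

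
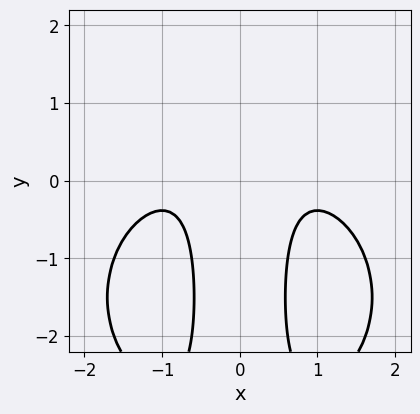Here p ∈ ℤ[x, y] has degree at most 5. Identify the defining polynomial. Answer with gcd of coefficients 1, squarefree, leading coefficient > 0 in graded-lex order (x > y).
x^4 + x^2*y^2 + 3*x^2*y - x^2 + 1

First, degree: a generic line meets the curve in up to 4 points, so deg p = 4.
Then, symmetries: it's symmetric under x → −x, forcing even powers of x.
Next, checking where it meets the axes: the curve avoids every integer x-axis point in the box; the curve avoids every integer y-axis point in the box.
Finally, assembling these constraints gives the stated polynomial.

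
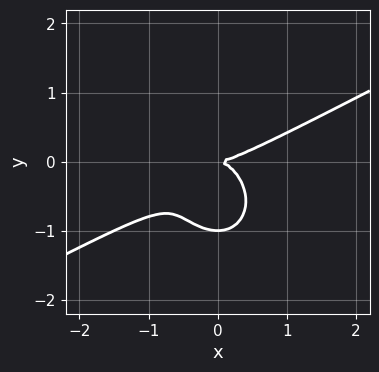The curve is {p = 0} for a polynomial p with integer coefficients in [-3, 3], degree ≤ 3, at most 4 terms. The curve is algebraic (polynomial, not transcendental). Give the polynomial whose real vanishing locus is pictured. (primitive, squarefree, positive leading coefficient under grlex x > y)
2*x^3 - 3*x^2*y - 3*y^3 - 3*y^2

Degree: a generic line meets the curve in up to 3 points, so deg p = 3.
From the visible intercepts: one x-axis crossing is at x = 0; among the integer gridlines, it crosses the y-axis at y ∈ {-1, 0}.
Together with the visible shape, these determine p as stated.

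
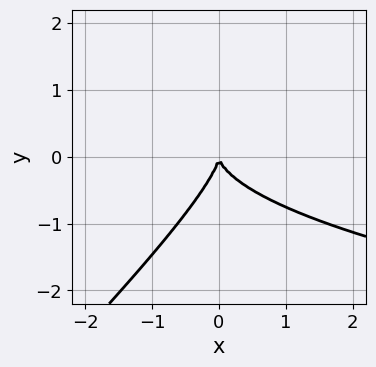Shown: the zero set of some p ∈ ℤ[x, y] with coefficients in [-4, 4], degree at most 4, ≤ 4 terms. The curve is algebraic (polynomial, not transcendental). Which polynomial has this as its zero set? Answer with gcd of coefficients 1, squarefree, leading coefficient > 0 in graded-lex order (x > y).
x*y^2 - y^3 - x^2

The degree is 3 — no degree-2 curve has this shape.
Checking where it meets the axes: it crosses the x-axis at the gridline x = 0; one y-axis crossing is at y = 0.
Matching integer coefficients to the picture gives p.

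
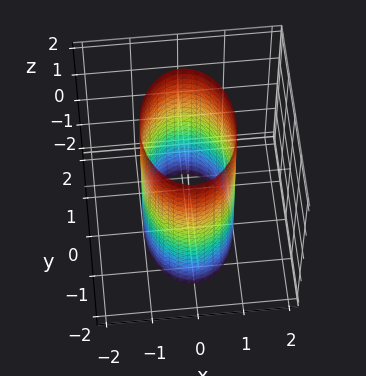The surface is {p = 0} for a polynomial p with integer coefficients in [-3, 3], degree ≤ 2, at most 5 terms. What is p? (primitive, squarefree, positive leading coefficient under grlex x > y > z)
2*x^2 + y^2 - 2

deg p = 2. A cylinder; a quadric.
Symmetries: it's symmetric under x → −x, forcing even powers of x; the z ↦ −z reflection is a symmetry, so z appears only in even powers; mirror symmetry y ↦ −y ⇒ only even powers of y.
From the visible intercepts: the x-axis gridline crossings are at x ∈ {-1, 1}; it misses every integer gridline on the z-axis.
The integer polynomial consistent with all of this is the stated p.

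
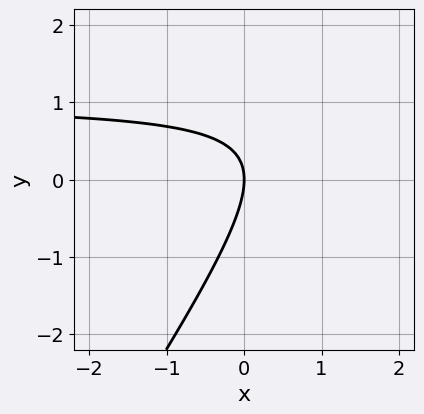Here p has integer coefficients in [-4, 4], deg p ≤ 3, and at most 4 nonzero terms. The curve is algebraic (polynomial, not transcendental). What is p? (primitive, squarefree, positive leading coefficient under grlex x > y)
3*x*y - 2*y^2 - 3*x

First, deg p = 2. A generic line meets the curve in up to 2 points.
Then, from the visible intercepts: it meets the x-axis at x = 0 (among the integer gridlines); one y-axis crossing is at y = 0.
Finally, the integer polynomial consistent with all of this is the stated p.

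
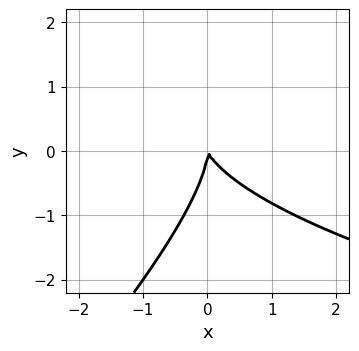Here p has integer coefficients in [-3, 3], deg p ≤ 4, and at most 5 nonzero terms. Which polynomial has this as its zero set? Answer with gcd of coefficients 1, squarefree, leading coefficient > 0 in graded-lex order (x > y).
x*y^2 - y^3 - 2*x^2 - x*y

(a) The degree is 3 — the shape is more complex than any degree-2 curve.
(b) Observable constraints: one y-axis crossing is at y = 0; it crosses the x-axis at the gridline x = 0.
(c) Together with the visible shape, these determine p as stated.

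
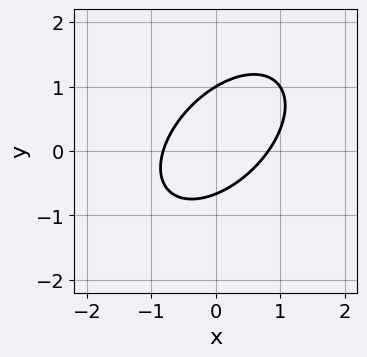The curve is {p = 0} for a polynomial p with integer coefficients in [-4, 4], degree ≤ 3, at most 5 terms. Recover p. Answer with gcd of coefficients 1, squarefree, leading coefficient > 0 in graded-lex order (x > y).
deg p = 2. The shape is more complex than any degree-1 curve.
Checking where it meets the axes: it meets the y-axis at y = 1 (among the integer gridlines).
Putting this together gives p.

3*x^2 - 3*x*y + 3*y^2 - y - 2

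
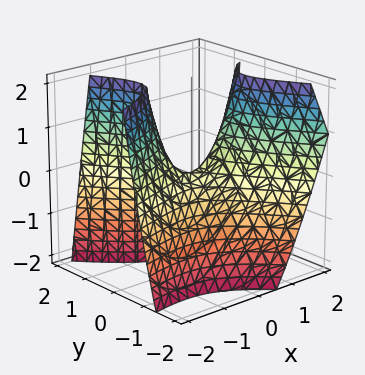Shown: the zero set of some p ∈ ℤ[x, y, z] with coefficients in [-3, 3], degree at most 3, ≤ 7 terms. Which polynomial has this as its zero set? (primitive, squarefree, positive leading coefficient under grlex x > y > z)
First, the degree is 2 — a generic line meets the surface in up to 2 points.
Then, checking where it meets the axes: it crosses the x-axis at the gridline x = 0; one z-axis crossing is at z = 0; it meets the y-axis at y = 0 (among the integer gridlines).
Finally, the integer polynomial consistent with all of this is the stated p.

x^2 - 2*x*y - 2*y^2 + y*z - z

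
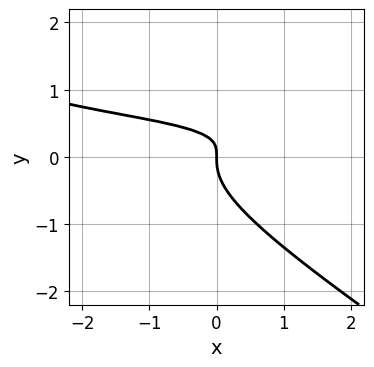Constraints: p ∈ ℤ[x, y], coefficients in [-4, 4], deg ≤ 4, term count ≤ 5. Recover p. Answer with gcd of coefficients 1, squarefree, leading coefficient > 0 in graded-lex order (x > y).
1. The degree is 3 — the shape is more complex than any degree-2 curve.
2. From the visible intercepts: it crosses the x-axis at the gridline x = 0; it crosses the y-axis at the gridline y = 0.
3. Putting this together gives p.

2*x*y^2 + 3*y^3 - 2*x*y + x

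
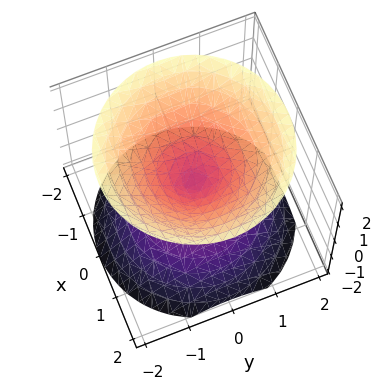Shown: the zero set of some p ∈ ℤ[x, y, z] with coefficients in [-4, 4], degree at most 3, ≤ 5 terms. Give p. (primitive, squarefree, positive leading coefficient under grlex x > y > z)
1. There are 2 components. Treating them together as one polynomial.
2. Degree: two nappes meeting at a single point; a quadric, so deg p = 2.
3. Symmetries: it's symmetric under z → −z, forcing even powers of z; every cross-section ⟂ z is a circle, so x, y appear only via x² + y².
4. Reading off the gridlines: a circular section at z = -1 has radius exactly 1; one y-axis crossing is at y = 0; it crosses the x-axis at the gridline x = 0; one z-axis crossing is at z = 0.
5. Together with the visible shape, these determine p as stated.

x^2 + y^2 - z^2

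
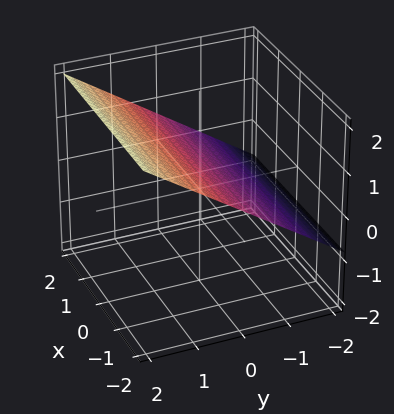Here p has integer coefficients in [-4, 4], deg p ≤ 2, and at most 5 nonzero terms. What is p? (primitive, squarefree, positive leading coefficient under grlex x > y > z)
2*y - 3*z + 2

(a) Degree: every cross-section is a straight line — this is a plane, so deg p = 1.
(b) Against the integer gridlines: the surface avoids every integer x-axis point in the box; it crosses the y-axis at the gridline y = -1.
(c) Putting this together gives p.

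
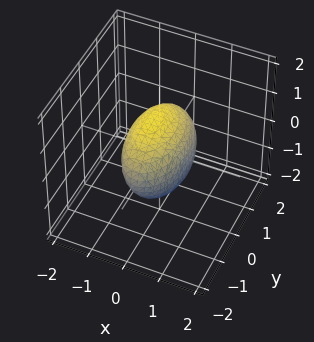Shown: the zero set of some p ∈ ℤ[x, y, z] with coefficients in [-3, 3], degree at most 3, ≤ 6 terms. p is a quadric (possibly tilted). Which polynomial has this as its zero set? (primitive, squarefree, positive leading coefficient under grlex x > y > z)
3*x^2 + x*z + y^2 + 2*z^2 - 2

Degree: a generic line meets the surface in up to 2 points, so deg p = 2.
From the axis intercepts and sections: the z-axis gridline crossings are at z ∈ {-1, 1}.
Solving for integer coefficients yields p as stated.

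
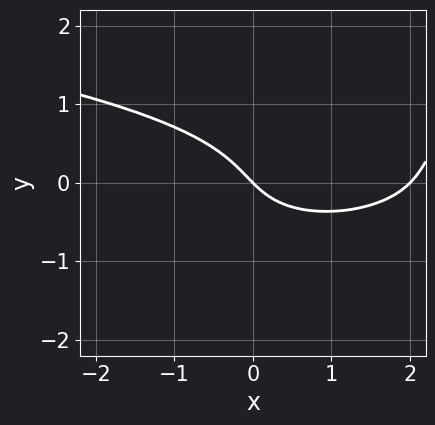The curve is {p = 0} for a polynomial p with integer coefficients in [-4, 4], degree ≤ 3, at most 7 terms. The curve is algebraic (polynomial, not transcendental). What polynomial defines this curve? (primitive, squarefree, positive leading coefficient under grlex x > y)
x*y^2 - 3*y^3 + x^2 - 2*x - 2*y

1. Degree: the shape is more complex than any degree-2 curve, so deg p = 3.
2. From the visible intercepts: it meets the y-axis at y = 0 (among the integer gridlines); among the integer gridlines, it crosses the x-axis at x ∈ {0, 2}.
3. These observations pin down the coefficients.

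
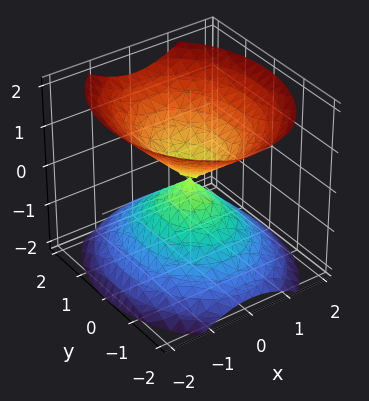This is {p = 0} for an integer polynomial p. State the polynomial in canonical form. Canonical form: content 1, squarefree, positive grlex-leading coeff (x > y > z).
3*x^2 + 2*y^2 - 3*z^2

First, the picture has 2 separate pieces. They look like related sheets of one shape, so recover p as a whole.
Then, degree: two nappes meeting at a single point; a quadric, so deg p = 2.
Then, symmetries: it's symmetric under z → −z, forcing even powers of z; mirror symmetry x ↦ −x ⇒ only even powers of x; mirror symmetry y ↦ −y ⇒ only even powers of y.
Next, observable constraints: it meets the y-axis at y = 0 (among the integer gridlines); one x-axis crossing is at x = 0.
Finally, the integer polynomial consistent with all of this is the stated p.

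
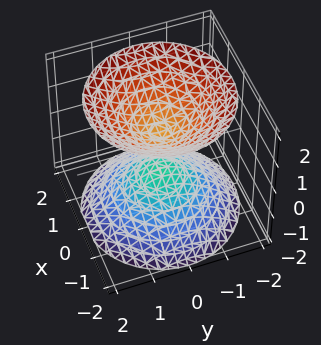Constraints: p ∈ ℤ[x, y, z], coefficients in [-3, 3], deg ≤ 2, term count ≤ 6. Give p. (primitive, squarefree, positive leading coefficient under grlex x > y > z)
2*x^2 + 2*y^2 - 2*z^2 + 1

First, there are 2 components.
Then, degree: the shape is more complex than any degree-1 surface, so deg p = 2.
Then, by symmetry, every cross-section ⟂ z is a circle, so x, y appear only via x² + y².
Next, against the integer gridlines: it misses every integer gridline on the y-axis; a circular section at z = 1 has radius between 0 and 1.
Finally, together with the visible shape, these determine p as stated.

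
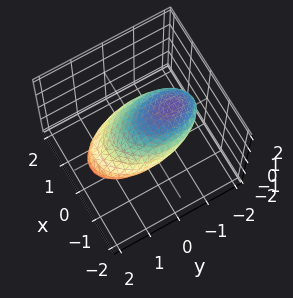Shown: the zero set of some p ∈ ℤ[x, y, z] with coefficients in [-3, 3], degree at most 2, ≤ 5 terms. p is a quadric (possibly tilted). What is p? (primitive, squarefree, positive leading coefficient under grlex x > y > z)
1. The degree is 2 — no degree-1 surface has this shape.
2. Observable constraints: the x-axis gridline crossings are at x ∈ {-1, 1}.
3. Matching integer coefficients to the picture gives p.

2*x^2 + y^2 + 2*y*z + 3*z^2 - 2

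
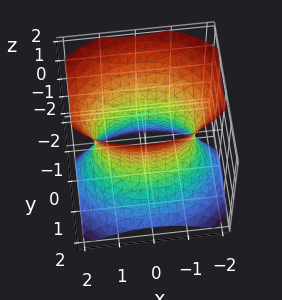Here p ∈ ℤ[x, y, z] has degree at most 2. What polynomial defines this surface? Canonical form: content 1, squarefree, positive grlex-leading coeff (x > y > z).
x^2 + 2*y^2 + y*z - z^2 - 2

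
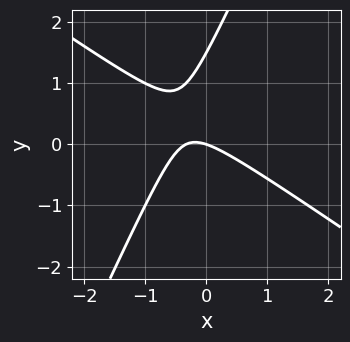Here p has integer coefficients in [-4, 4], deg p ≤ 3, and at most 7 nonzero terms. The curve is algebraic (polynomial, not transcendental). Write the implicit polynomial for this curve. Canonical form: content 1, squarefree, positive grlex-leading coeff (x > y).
1. The degree is 2 — no degree-1 curve has this shape.
2. From the visible intercepts: one x-axis crossing is at x = 0; it meets the y-axis at y = 0 (among the integer gridlines).
3. Fitting integer coefficients to these (and the overall shape) gives p.

3*x^2 + 3*x*y - 2*y^2 + x + 3*y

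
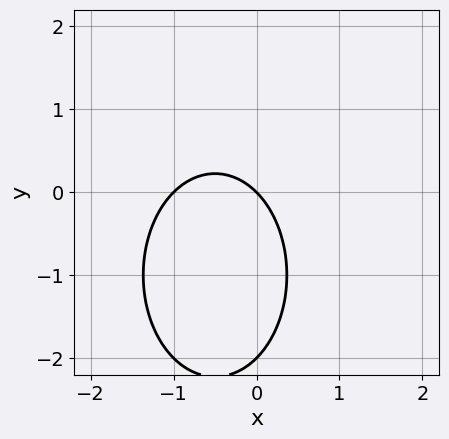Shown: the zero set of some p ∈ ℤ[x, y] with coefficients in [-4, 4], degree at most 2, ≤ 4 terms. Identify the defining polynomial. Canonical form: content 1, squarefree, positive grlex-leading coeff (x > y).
(a) Degree: a generic line meets the curve in up to 2 points, so deg p = 2.
(b) From the axis intercepts and sections: among the integer gridlines, it crosses the x-axis at x ∈ {-1, 0}; among the integer gridlines, it crosses the y-axis at y ∈ {-2, 0}.
(c) The integer polynomial consistent with all of this is the stated p.

2*x^2 + y^2 + 2*x + 2*y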